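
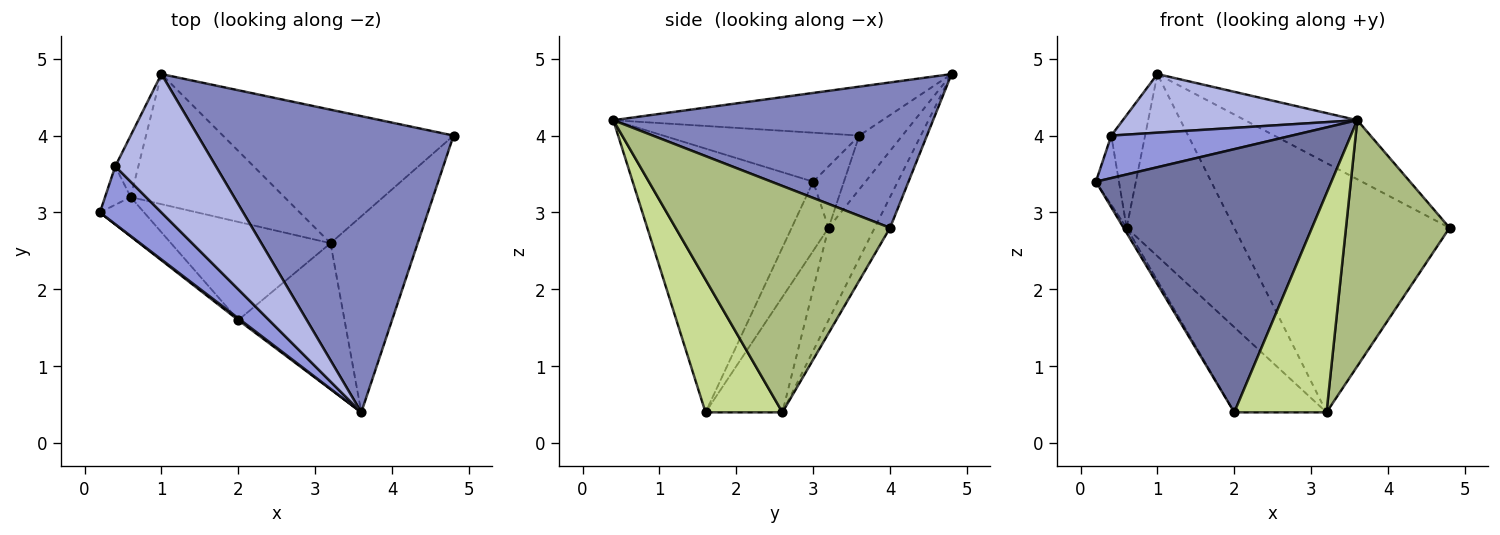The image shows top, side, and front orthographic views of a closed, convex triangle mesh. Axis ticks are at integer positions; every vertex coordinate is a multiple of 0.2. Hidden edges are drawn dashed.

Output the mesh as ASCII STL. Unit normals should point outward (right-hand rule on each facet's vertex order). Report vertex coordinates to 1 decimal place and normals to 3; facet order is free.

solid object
 facet normal -0.608 -0.794 0.005
  outer loop
   vertex 2.0 1.6 0.4
   vertex 3.6 0.4 4.2
   vertex 0.2 3.0 3.4
  endloop
 endfacet
 facet normal 0.487 0.171 0.857
  outer loop
   vertex 1.0 4.8 4.8
   vertex 3.6 0.4 4.2
   vertex 4.8 4.0 2.8
  endloop
 endfacet
 facet normal -0.540 -0.498 0.678
  outer loop
   vertex 0.4 3.6 4.0
   vertex 0.2 3.0 3.4
   vertex 3.6 0.4 4.2
  endloop
 endfacet
 facet normal -0.409 -0.356 0.840
  outer loop
   vertex 0.4 3.6 4.0
   vertex 3.6 0.4 4.2
   vertex 1.0 4.8 4.8
  endloop
 endfacet
 facet normal -0.063 0.880 -0.471
  outer loop
   vertex 3.2 2.6 0.4
   vertex 1.0 4.8 4.8
   vertex 4.8 4.0 2.8
  endloop
 endfacet
 facet normal 0.851 -0.411 -0.327
  outer loop
   vertex 3.2 2.6 0.4
   vertex 4.8 4.0 2.8
   vertex 3.6 0.4 4.2
  endloop
 endfacet
 facet normal 0.570 -0.684 -0.456
  outer loop
   vertex 3.2 2.6 0.4
   vertex 3.6 0.4 4.2
   vertex 2.0 1.6 0.4
  endloop
 endfacet
 facet normal -0.329 0.768 -0.549
  outer loop
   vertex 0.6 3.2 2.8
   vertex 1.0 4.8 4.8
   vertex 3.2 2.6 0.4
  endloop
 endfacet
 facet normal -0.759 0.569 -0.316
  outer loop
   vertex 0.6 3.2 2.8
   vertex 0.2 3.0 3.4
   vertex 0.4 3.6 4.0
  endloop
 endfacet
 facet normal -0.745 0.585 -0.319
  outer loop
   vertex 0.6 3.2 2.8
   vertex 0.4 3.6 4.0
   vertex 1.0 4.8 4.8
  endloop
 endfacet
 facet normal -0.841 0.070 -0.537
  outer loop
   vertex 0.6 3.2 2.8
   vertex 2.0 1.6 0.4
   vertex 0.2 3.0 3.4
  endloop
 endfacet
 facet normal -0.479 0.575 -0.663
  outer loop
   vertex 0.6 3.2 2.8
   vertex 3.2 2.6 0.4
   vertex 2.0 1.6 0.4
  endloop
 endfacet
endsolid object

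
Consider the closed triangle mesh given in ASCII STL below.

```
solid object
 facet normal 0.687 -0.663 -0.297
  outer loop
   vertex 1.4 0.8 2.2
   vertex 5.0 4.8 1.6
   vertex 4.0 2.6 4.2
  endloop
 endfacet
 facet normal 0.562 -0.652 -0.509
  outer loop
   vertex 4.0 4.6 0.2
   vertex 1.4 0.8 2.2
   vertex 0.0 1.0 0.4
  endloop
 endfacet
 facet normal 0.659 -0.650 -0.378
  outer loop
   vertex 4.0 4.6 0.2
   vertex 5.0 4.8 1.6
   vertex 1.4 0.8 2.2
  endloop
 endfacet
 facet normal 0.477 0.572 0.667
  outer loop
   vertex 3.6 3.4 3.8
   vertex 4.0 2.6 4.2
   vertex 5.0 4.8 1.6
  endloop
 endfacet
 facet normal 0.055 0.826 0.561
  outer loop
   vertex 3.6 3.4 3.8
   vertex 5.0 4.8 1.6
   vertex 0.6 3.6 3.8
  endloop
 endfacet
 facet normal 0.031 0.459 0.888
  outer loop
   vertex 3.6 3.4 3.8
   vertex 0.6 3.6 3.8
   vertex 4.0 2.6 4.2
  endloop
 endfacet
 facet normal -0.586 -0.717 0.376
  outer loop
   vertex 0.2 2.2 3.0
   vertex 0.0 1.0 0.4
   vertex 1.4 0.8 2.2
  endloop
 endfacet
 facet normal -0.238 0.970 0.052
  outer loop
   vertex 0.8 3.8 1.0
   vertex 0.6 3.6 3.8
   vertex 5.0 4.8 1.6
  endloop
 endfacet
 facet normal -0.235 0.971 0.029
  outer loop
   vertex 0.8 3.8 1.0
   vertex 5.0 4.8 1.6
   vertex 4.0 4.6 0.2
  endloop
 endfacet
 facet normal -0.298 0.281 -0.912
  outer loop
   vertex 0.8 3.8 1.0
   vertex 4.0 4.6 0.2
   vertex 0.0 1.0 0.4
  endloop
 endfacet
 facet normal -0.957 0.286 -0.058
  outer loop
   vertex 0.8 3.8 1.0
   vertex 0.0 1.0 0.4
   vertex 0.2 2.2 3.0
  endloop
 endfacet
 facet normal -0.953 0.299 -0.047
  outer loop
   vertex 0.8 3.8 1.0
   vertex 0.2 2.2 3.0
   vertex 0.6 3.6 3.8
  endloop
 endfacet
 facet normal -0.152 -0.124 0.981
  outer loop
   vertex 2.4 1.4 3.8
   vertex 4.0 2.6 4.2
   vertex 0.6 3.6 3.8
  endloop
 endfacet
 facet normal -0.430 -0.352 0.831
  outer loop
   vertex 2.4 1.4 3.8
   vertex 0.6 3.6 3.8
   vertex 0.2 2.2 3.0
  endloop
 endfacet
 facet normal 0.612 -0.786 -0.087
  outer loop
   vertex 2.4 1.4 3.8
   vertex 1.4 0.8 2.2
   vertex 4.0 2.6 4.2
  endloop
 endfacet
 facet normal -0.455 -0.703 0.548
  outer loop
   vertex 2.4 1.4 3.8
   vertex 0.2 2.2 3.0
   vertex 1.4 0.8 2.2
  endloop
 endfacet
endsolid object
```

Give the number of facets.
16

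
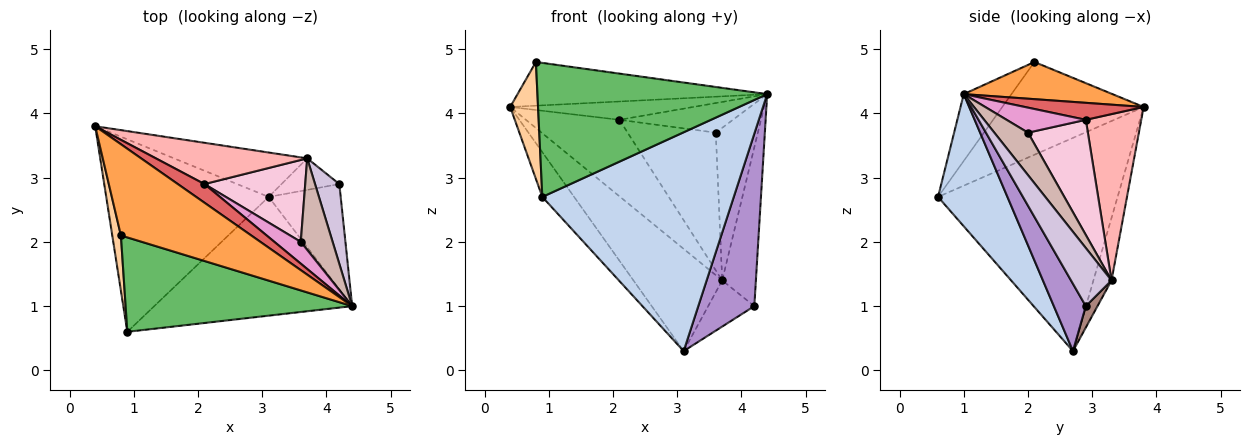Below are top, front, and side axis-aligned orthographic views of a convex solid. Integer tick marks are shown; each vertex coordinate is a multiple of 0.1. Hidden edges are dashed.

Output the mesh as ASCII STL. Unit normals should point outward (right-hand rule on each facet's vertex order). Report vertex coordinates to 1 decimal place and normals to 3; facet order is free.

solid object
 facet normal -0.788 0.139 -0.600
  outer loop
   vertex 3.1 2.7 0.3
   vertex 0.9 0.6 2.7
   vertex 0.4 3.8 4.1
  endloop
 endfacet
 facet normal 0.303 -0.837 -0.455
  outer loop
   vertex 3.1 2.7 0.3
   vertex 4.4 1.0 4.3
   vertex 0.9 0.6 2.7
  endloop
 endfacet
 facet normal 0.249 0.418 0.873
  outer loop
   vertex 0.8 2.1 4.8
   vertex 4.4 1.0 4.3
   vertex 0.4 3.8 4.1
  endloop
 endfacet
 facet normal -0.977 -0.192 0.091
  outer loop
   vertex 0.8 2.1 4.8
   vertex 0.4 3.8 4.1
   vertex 0.9 0.6 2.7
  endloop
 endfacet
 facet normal -0.167 -0.806 0.568
  outer loop
   vertex 0.8 2.1 4.8
   vertex 0.9 0.6 2.7
   vertex 4.4 1.0 4.3
  endloop
 endfacet
 facet normal -0.184 0.902 -0.392
  outer loop
   vertex 3.7 3.3 1.4
   vertex 3.1 2.7 0.3
   vertex 0.4 3.8 4.1
  endloop
 endfacet
 facet normal 0.414 0.638 0.649
  outer loop
   vertex 2.1 2.9 3.9
   vertex 0.4 3.8 4.1
   vertex 4.4 1.0 4.3
  endloop
 endfacet
 facet normal 0.463 0.780 0.421
  outer loop
   vertex 2.1 2.9 3.9
   vertex 3.7 3.3 1.4
   vertex 0.4 3.8 4.1
  endloop
 endfacet
 facet normal 0.438 -0.768 -0.468
  outer loop
   vertex 4.2 2.9 1.0
   vertex 4.4 1.0 4.3
   vertex 3.1 2.7 0.3
  endloop
 endfacet
 facet normal 0.732 0.609 0.306
  outer loop
   vertex 4.2 2.9 1.0
   vertex 3.7 3.3 1.4
   vertex 4.4 1.0 4.3
  endloop
 endfacet
 facet normal 0.205 0.808 -0.552
  outer loop
   vertex 4.2 2.9 1.0
   vertex 3.1 2.7 0.3
   vertex 3.7 3.3 1.4
  endloop
 endfacet
 facet normal 0.566 0.707 0.424
  outer loop
   vertex 3.6 2.0 3.7
   vertex 4.4 1.0 4.3
   vertex 3.7 3.3 1.4
  endloop
 endfacet
 facet normal 0.490 0.702 0.517
  outer loop
   vertex 3.6 2.0 3.7
   vertex 2.1 2.9 3.9
   vertex 4.4 1.0 4.3
  endloop
 endfacet
 facet normal 0.504 0.742 0.441
  outer loop
   vertex 3.6 2.0 3.7
   vertex 3.7 3.3 1.4
   vertex 2.1 2.9 3.9
  endloop
 endfacet
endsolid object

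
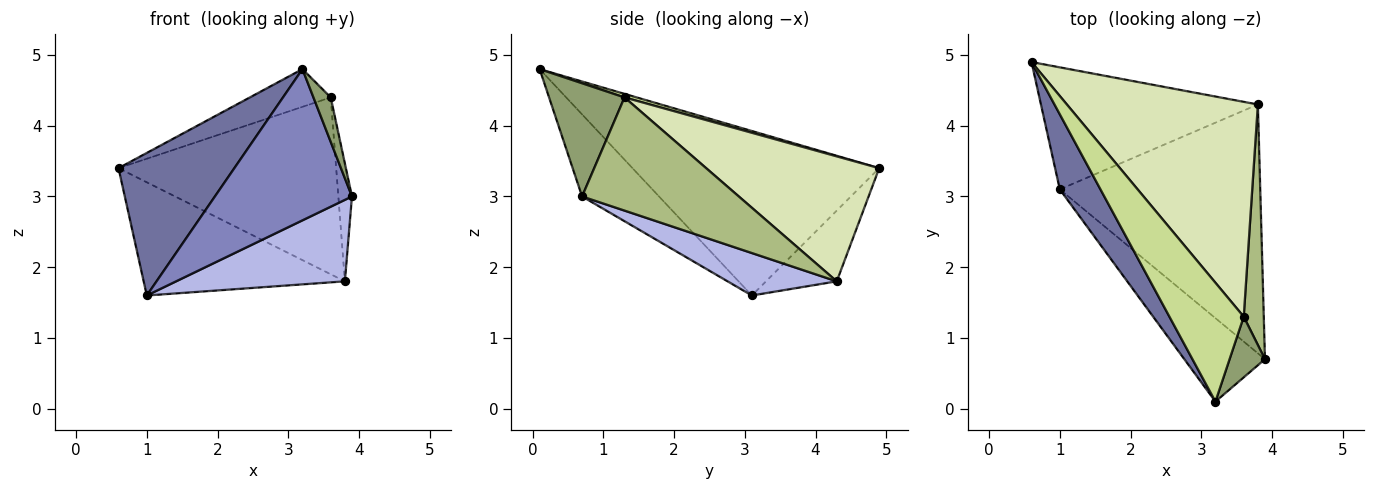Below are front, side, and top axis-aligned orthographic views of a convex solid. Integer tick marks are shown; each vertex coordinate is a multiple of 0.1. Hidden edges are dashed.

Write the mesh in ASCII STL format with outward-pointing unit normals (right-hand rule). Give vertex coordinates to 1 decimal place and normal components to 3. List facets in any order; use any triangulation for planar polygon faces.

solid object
 facet normal -0.883 -0.415 0.218
  outer loop
   vertex 1.0 3.1 1.6
   vertex 3.2 0.1 4.8
   vertex 0.6 4.9 3.4
  endloop
 endfacet
 facet normal -0.441 -0.786 -0.433
  outer loop
   vertex 1.0 3.1 1.6
   vertex 3.9 0.7 3.0
   vertex 3.2 0.1 4.8
  endloop
 endfacet
 facet normal -0.233 0.661 -0.713
  outer loop
   vertex 3.8 4.3 1.8
   vertex 1.0 3.1 1.6
   vertex 0.6 4.9 3.4
  endloop
 endfacet
 facet normal 0.197 -0.305 -0.932
  outer loop
   vertex 3.8 4.3 1.8
   vertex 3.9 0.7 3.0
   vertex 1.0 3.1 1.6
  endloop
 endfacet
 facet normal 0.932 -0.214 0.291
  outer loop
   vertex 3.6 1.3 4.4
   vertex 3.2 0.1 4.8
   vertex 3.9 0.7 3.0
  endloop
 endfacet
 facet normal 0.981 0.085 0.174
  outer loop
   vertex 3.6 1.3 4.4
   vertex 3.9 0.7 3.0
   vertex 3.8 4.3 1.8
  endloop
 endfacet
 facet normal 0.045 0.302 0.952
  outer loop
   vertex 3.6 1.3 4.4
   vertex 0.6 4.9 3.4
   vertex 3.2 0.1 4.8
  endloop
 endfacet
 facet normal 0.451 0.567 0.689
  outer loop
   vertex 3.6 1.3 4.4
   vertex 3.8 4.3 1.8
   vertex 0.6 4.9 3.4
  endloop
 endfacet
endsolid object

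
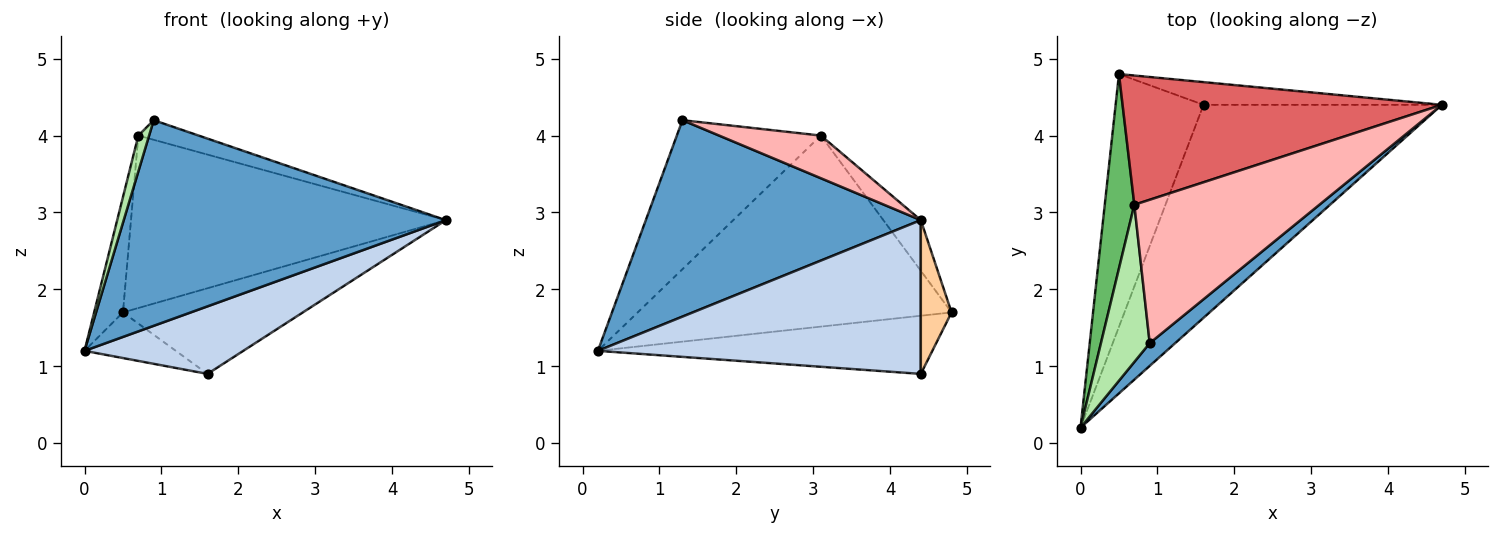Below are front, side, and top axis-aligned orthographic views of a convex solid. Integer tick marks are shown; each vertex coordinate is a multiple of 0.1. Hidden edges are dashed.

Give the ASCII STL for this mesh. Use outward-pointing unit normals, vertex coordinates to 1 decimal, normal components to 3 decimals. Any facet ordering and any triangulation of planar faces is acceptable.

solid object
 facet normal 0.647 -0.758 0.084
  outer loop
   vertex 0.9 1.3 4.2
   vertex 0.0 0.2 1.2
   vertex 4.7 4.4 2.9
  endloop
 endfacet
 facet normal 0.524 -0.258 -0.812
  outer loop
   vertex 1.6 4.4 0.9
   vertex 4.7 4.4 2.9
   vertex 0.0 0.2 1.2
  endloop
 endfacet
 facet normal -0.546 0.149 -0.825
  outer loop
   vertex 1.6 4.4 0.9
   vertex 0.0 0.2 1.2
   vertex 0.5 4.8 1.7
  endloop
 endfacet
 facet normal 0.163 0.954 -0.253
  outer loop
   vertex 1.6 4.4 0.9
   vertex 0.5 4.8 1.7
   vertex 4.7 4.4 2.9
  endloop
 endfacet
 facet normal -0.984 0.090 0.152
  outer loop
   vertex 0.7 3.1 4.0
   vertex 0.5 4.8 1.7
   vertex 0.0 0.2 1.2
  endloop
 endfacet
 facet normal -0.948 -0.071 0.310
  outer loop
   vertex 0.7 3.1 4.0
   vertex 0.0 0.2 1.2
   vertex 0.9 1.3 4.2
  endloop
 endfacet
 facet normal -0.095 0.797 0.597
  outer loop
   vertex 0.7 3.1 4.0
   vertex 4.7 4.4 2.9
   vertex 0.5 4.8 1.7
  endloop
 endfacet
 facet normal 0.223 0.132 0.966
  outer loop
   vertex 0.7 3.1 4.0
   vertex 0.9 1.3 4.2
   vertex 4.7 4.4 2.9
  endloop
 endfacet
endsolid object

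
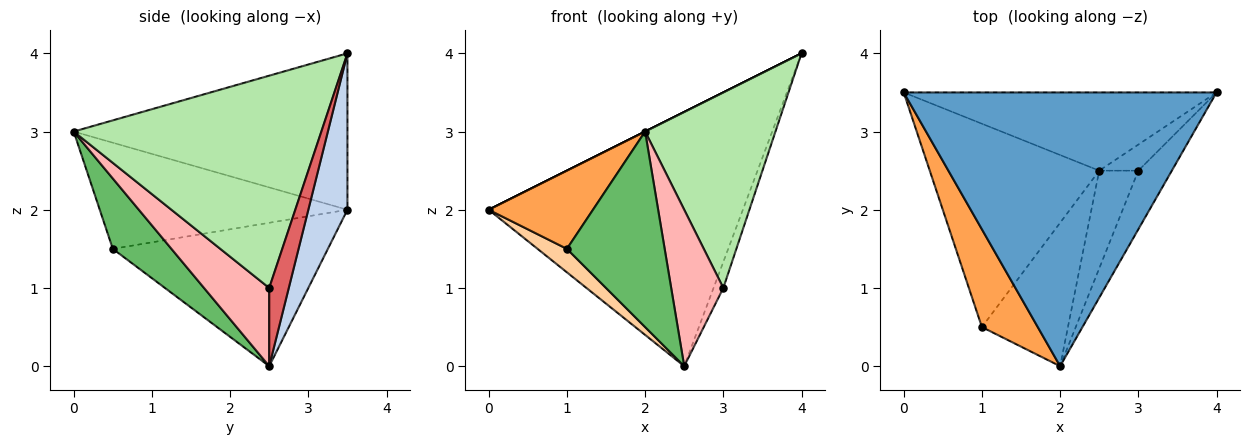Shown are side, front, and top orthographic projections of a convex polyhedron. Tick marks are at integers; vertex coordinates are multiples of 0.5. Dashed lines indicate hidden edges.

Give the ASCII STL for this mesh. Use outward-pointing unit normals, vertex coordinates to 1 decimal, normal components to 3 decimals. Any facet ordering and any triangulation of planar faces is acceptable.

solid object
 facet normal -0.447 0.000 0.894
  outer loop
   vertex 2.0 0.0 3.0
   vertex 4.0 3.5 4.0
   vertex 0.0 3.5 2.0
  endloop
 endfacet
 facet normal 0.145 0.946 -0.291
  outer loop
   vertex 2.5 2.5 0.0
   vertex 0.0 3.5 2.0
   vertex 4.0 3.5 4.0
  endloop
 endfacet
 facet normal -0.829 -0.349 0.436
  outer loop
   vertex 1.0 0.5 1.5
   vertex 2.0 0.0 3.0
   vertex 0.0 3.5 2.0
  endloop
 endfacet
 facet normal -0.643 -0.088 -0.760
  outer loop
   vertex 1.0 0.5 1.5
   vertex 0.0 3.5 2.0
   vertex 2.5 2.5 0.0
  endloop
 endfacet
 facet normal 0.436 -0.726 -0.532
  outer loop
   vertex 1.0 0.5 1.5
   vertex 2.5 2.5 0.0
   vertex 2.0 0.0 3.0
  endloop
 endfacet
 facet normal 0.876 -0.461 -0.138
  outer loop
   vertex 3.0 2.5 1.0
   vertex 4.0 3.5 4.0
   vertex 2.0 0.0 3.0
  endloop
 endfacet
 facet normal 0.816 0.408 -0.408
  outer loop
   vertex 3.0 2.5 1.0
   vertex 2.5 2.5 0.0
   vertex 4.0 3.5 4.0
  endloop
 endfacet
 facet normal 0.727 -0.582 -0.364
  outer loop
   vertex 3.0 2.5 1.0
   vertex 2.0 0.0 3.0
   vertex 2.5 2.5 0.0
  endloop
 endfacet
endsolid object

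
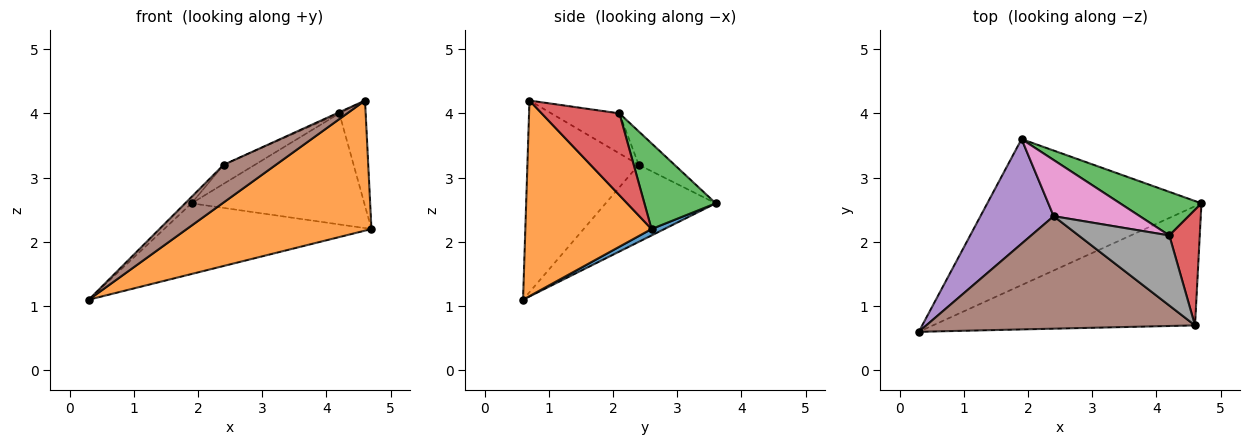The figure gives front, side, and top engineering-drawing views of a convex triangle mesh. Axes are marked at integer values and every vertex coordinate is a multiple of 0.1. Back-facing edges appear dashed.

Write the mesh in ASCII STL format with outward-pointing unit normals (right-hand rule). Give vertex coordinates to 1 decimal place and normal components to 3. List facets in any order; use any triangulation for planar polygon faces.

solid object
 facet normal 0.027 0.435 -0.900
  outer loop
   vertex 1.9 3.6 2.6
   vertex 4.7 2.6 2.2
   vertex 0.3 0.6 1.1
  endloop
 endfacet
 facet normal 0.450 -0.659 -0.603
  outer loop
   vertex 4.6 0.7 4.2
   vertex 0.3 0.6 1.1
   vertex 4.7 2.6 2.2
  endloop
 endfacet
 facet normal 0.359 0.869 0.341
  outer loop
   vertex 4.2 2.1 4.0
   vertex 4.7 2.6 2.2
   vertex 1.9 3.6 2.6
  endloop
 endfacet
 facet normal 0.893 0.303 0.332
  outer loop
   vertex 4.2 2.1 4.0
   vertex 4.6 0.7 4.2
   vertex 4.7 2.6 2.2
  endloop
 endfacet
 facet normal -0.724 0.042 0.688
  outer loop
   vertex 2.4 2.4 3.2
   vertex 1.9 3.6 2.6
   vertex 0.3 0.6 1.1
  endloop
 endfacet
 facet normal -0.560 -0.263 0.786
  outer loop
   vertex 2.4 2.4 3.2
   vertex 0.3 0.6 1.1
   vertex 4.6 0.7 4.2
  endloop
 endfacet
 facet normal -0.345 0.301 0.889
  outer loop
   vertex 2.4 2.4 3.2
   vertex 4.2 2.1 4.0
   vertex 1.9 3.6 2.6
  endloop
 endfacet
 facet normal -0.404 0.015 0.915
  outer loop
   vertex 2.4 2.4 3.2
   vertex 4.6 0.7 4.2
   vertex 4.2 2.1 4.0
  endloop
 endfacet
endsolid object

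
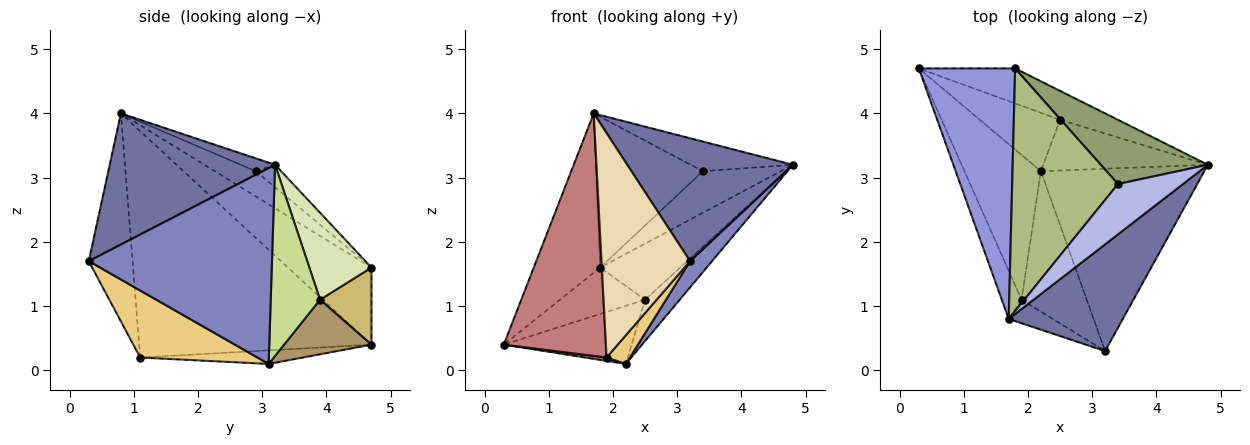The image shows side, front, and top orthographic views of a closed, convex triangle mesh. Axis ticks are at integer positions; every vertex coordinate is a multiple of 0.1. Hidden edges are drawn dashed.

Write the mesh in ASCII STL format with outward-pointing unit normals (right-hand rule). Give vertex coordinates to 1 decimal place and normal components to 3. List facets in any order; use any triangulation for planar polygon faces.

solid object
 facet normal 0.602 -0.603 0.524
  outer loop
   vertex 1.7 0.8 4.0
   vertex 3.2 0.3 1.7
   vertex 4.8 3.2 3.2
  endloop
 endfacet
 facet normal 0.764 -0.092 -0.638
  outer loop
   vertex 2.2 3.1 0.1
   vertex 4.8 3.2 3.2
   vertex 3.2 0.3 1.7
  endloop
 endfacet
 facet normal -0.560 0.445 0.699
  outer loop
   vertex 1.8 4.7 1.6
   vertex 0.3 4.7 0.4
   vertex 1.7 0.8 4.0
  endloop
 endfacet
 facet normal -0.168 0.500 0.850
  outer loop
   vertex 3.4 2.9 3.1
   vertex 1.7 0.8 4.0
   vertex 4.8 3.2 3.2
  endloop
 endfacet
 facet normal -0.174 0.535 0.827
  outer loop
   vertex 3.4 2.9 3.1
   vertex 4.8 3.2 3.2
   vertex 1.8 4.7 1.6
  endloop
 endfacet
 facet normal -0.198 0.517 0.832
  outer loop
   vertex 3.4 2.9 3.1
   vertex 1.8 4.7 1.6
   vertex 1.7 0.8 4.0
  endloop
 endfacet
 facet normal 0.669 0.469 -0.576
  outer loop
   vertex 2.5 3.9 1.1
   vertex 4.8 3.2 3.2
   vertex 2.2 3.1 0.1
  endloop
 endfacet
 facet normal 0.567 0.732 -0.377
  outer loop
   vertex 2.5 3.9 1.1
   vertex 1.8 4.7 1.6
   vertex 4.8 3.2 3.2
  endloop
 endfacet
 facet normal 0.434 0.635 -0.639
  outer loop
   vertex 2.5 3.9 1.1
   vertex 2.2 3.1 0.1
   vertex 0.3 4.7 0.4
  endloop
 endfacet
 facet normal 0.434 0.719 -0.543
  outer loop
   vertex 2.5 3.9 1.1
   vertex 0.3 4.7 0.4
   vertex 1.8 4.7 1.6
  endloop
 endfacet
 facet normal 0.710 -0.141 -0.690
  outer loop
   vertex 1.9 1.1 0.2
   vertex 2.2 3.1 0.1
   vertex 3.2 0.3 1.7
  endloop
 endfacet
 facet normal -0.441 -0.893 -0.094
  outer loop
   vertex 1.9 1.1 0.2
   vertex 3.2 0.3 1.7
   vertex 1.7 0.8 4.0
  endloop
 endfacet
 facet normal -0.175 -0.023 -0.984
  outer loop
   vertex 1.9 1.1 0.2
   vertex 0.3 4.7 0.4
   vertex 2.2 3.1 0.1
  endloop
 endfacet
 facet normal -0.913 -0.401 -0.080
  outer loop
   vertex 1.9 1.1 0.2
   vertex 1.7 0.8 4.0
   vertex 0.3 4.7 0.4
  endloop
 endfacet
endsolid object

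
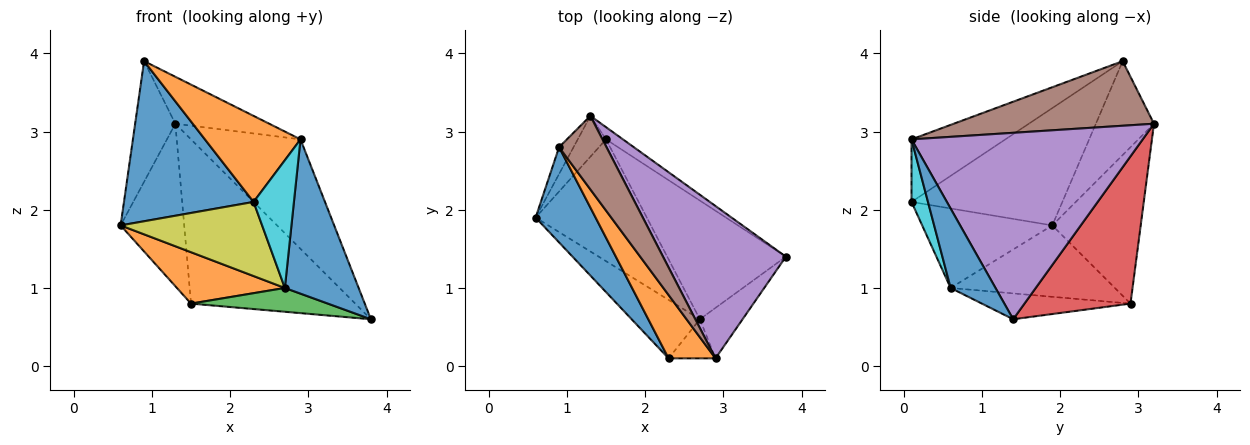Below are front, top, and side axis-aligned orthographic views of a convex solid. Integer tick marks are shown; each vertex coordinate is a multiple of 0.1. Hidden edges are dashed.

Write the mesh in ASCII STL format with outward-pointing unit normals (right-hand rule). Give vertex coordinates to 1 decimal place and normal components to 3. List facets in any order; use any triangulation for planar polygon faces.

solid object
 facet normal 0.501 -0.823 -0.269
  outer loop
   vertex 2.7 0.6 1.0
   vertex 3.8 1.4 0.6
   vertex 2.9 0.1 2.9
  endloop
 endfacet
 facet normal -0.509 -0.335 -0.793
  outer loop
   vertex 2.7 0.6 1.0
   vertex 0.6 1.9 1.8
   vertex 1.5 2.9 0.8
  endloop
 endfacet
 facet normal -0.209 -0.192 -0.959
  outer loop
   vertex 2.7 0.6 1.0
   vertex 1.5 2.9 0.8
   vertex 3.8 1.4 0.6
  endloop
 endfacet
 facet normal 0.541 0.838 -0.062
  outer loop
   vertex 1.3 3.2 3.1
   vertex 3.8 1.4 0.6
   vertex 1.5 2.9 0.8
  endloop
 endfacet
 facet normal 0.776 0.368 0.512
  outer loop
   vertex 1.3 3.2 3.1
   vertex 2.9 0.1 2.9
   vertex 3.8 1.4 0.6
  endloop
 endfacet
 facet normal 0.754 0.353 0.554
  outer loop
   vertex 1.3 3.2 3.1
   vertex 0.9 2.8 3.9
   vertex 2.9 0.1 2.9
  endloop
 endfacet
 facet normal -0.816 0.565 -0.125
  outer loop
   vertex 1.3 3.2 3.1
   vertex 0.6 1.9 1.8
   vertex 0.9 2.8 3.9
  endloop
 endfacet
 facet normal -0.803 0.578 -0.145
  outer loop
   vertex 1.3 3.2 3.1
   vertex 1.5 2.9 0.8
   vertex 0.6 1.9 1.8
  endloop
 endfacet
 facet normal -0.585 -0.637 -0.502
  outer loop
   vertex 2.3 0.1 2.1
   vertex 0.6 1.9 1.8
   vertex 2.7 0.6 1.0
  endloop
 endfacet
 facet normal 0.364 -0.891 -0.273
  outer loop
   vertex 2.3 0.1 2.1
   vertex 2.7 0.6 1.0
   vertex 2.9 0.1 2.9
  endloop
 endfacet
 facet normal -0.707 -0.608 0.361
  outer loop
   vertex 2.3 0.1 2.1
   vertex 0.9 2.8 3.9
   vertex 0.6 1.9 1.8
  endloop
 endfacet
 facet normal -0.620 -0.632 0.465
  outer loop
   vertex 2.3 0.1 2.1
   vertex 2.9 0.1 2.9
   vertex 0.9 2.8 3.9
  endloop
 endfacet
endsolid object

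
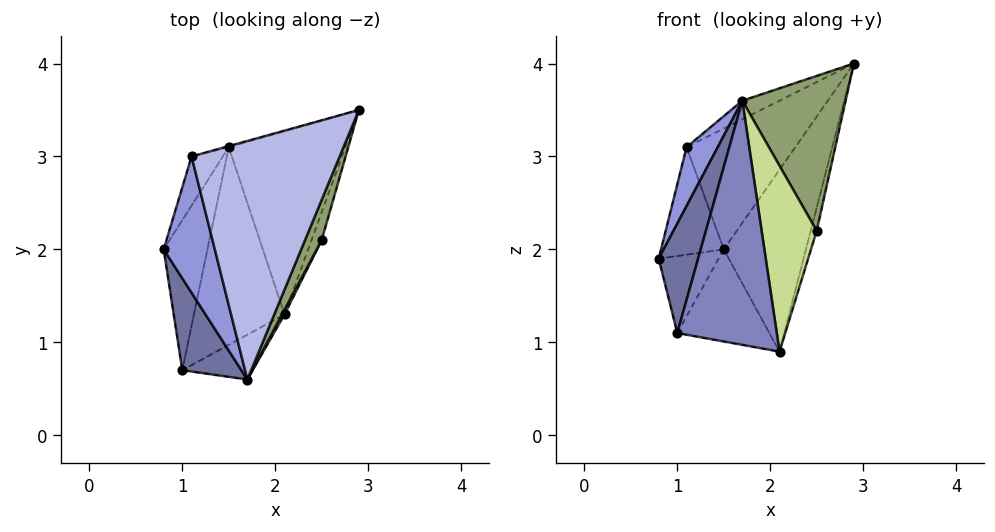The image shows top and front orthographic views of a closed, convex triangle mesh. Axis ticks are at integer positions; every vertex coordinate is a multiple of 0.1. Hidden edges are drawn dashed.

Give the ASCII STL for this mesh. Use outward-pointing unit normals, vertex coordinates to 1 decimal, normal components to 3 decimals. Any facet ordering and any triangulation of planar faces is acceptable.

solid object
 facet normal -0.923 -0.294 0.247
  outer loop
   vertex 1.0 0.7 1.1
   vertex 1.7 0.6 3.6
   vertex 0.8 2.0 1.9
  endloop
 endfacet
 facet normal 0.450 -0.878 -0.161
  outer loop
   vertex 1.0 0.7 1.1
   vertex 2.1 1.3 0.9
   vertex 1.7 0.6 3.6
  endloop
 endfacet
 facet normal -0.920 -0.155 0.359
  outer loop
   vertex 1.1 3.0 3.1
   vertex 0.8 2.0 1.9
   vertex 1.7 0.6 3.6
  endloop
 endfacet
 facet normal -0.461 0.069 0.885
  outer loop
   vertex 1.1 3.0 3.1
   vertex 1.7 0.6 3.6
   vertex 2.9 3.5 4.0
  endloop
 endfacet
 facet normal 0.914 -0.392 0.102
  outer loop
   vertex 2.5 2.1 2.2
   vertex 2.9 3.5 4.0
   vertex 1.7 0.6 3.6
  endloop
 endfacet
 facet normal 0.772 0.407 -0.488
  outer loop
   vertex 2.5 2.1 2.2
   vertex 2.1 1.3 0.9
   vertex 2.9 3.5 4.0
  endloop
 endfacet
 facet normal 0.887 -0.462 0.012
  outer loop
   vertex 2.5 2.1 2.2
   vertex 1.7 0.6 3.6
   vertex 2.1 1.3 0.9
  endloop
 endfacet
 facet normal 0.631 0.547 -0.551
  outer loop
   vertex 1.5 3.1 2.0
   vertex 2.9 3.5 4.0
   vertex 2.1 1.3 0.9
  endloop
 endfacet
 facet normal -0.264 0.965 -0.008
  outer loop
   vertex 1.5 3.1 2.0
   vertex 1.1 3.0 3.1
   vertex 2.9 3.5 4.0
  endloop
 endfacet
 facet normal -0.808 0.536 -0.245
  outer loop
   vertex 1.5 3.1 2.0
   vertex 0.8 2.0 1.9
   vertex 1.1 3.0 3.1
  endloop
 endfacet
 facet normal -0.508 0.393 -0.766
  outer loop
   vertex 1.5 3.1 2.0
   vertex 1.0 0.7 1.1
   vertex 0.8 2.0 1.9
  endloop
 endfacet
 facet normal -0.367 0.393 -0.843
  outer loop
   vertex 1.5 3.1 2.0
   vertex 2.1 1.3 0.9
   vertex 1.0 0.7 1.1
  endloop
 endfacet
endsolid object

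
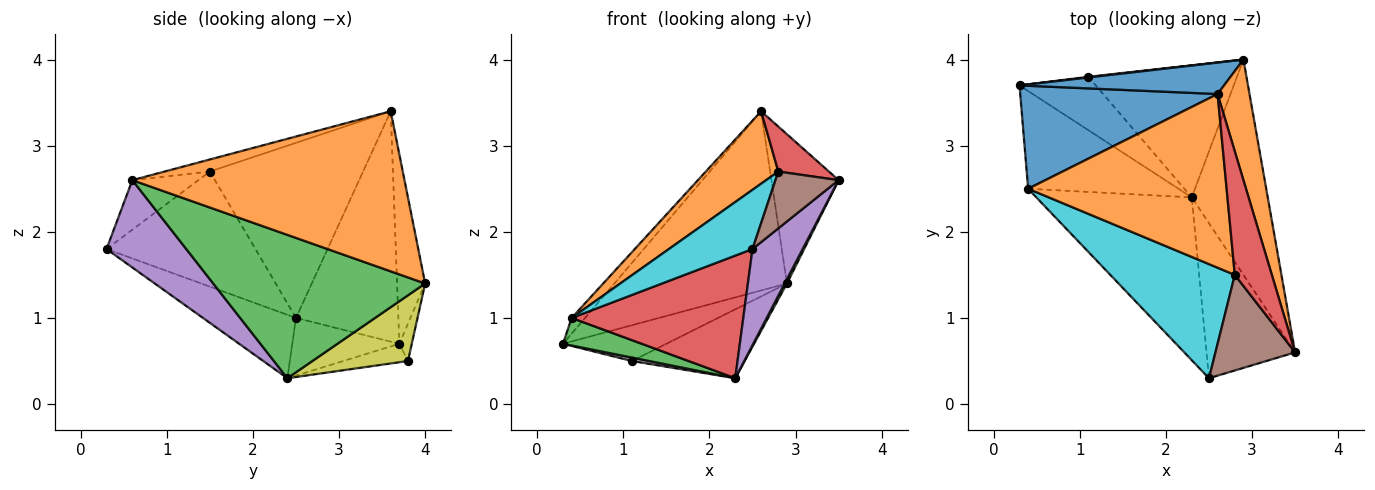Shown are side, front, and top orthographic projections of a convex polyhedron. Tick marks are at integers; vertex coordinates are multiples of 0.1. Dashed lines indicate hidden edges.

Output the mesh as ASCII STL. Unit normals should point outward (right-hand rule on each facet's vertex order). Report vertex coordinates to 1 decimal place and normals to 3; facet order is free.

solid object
 facet normal -0.158 0.973 0.171
  outer loop
   vertex 2.6 3.6 3.4
   vertex 2.9 4.0 1.4
   vertex 0.3 3.7 0.7
  endloop
 endfacet
 facet normal 0.953 0.235 0.190
  outer loop
   vertex 2.6 3.6 3.4
   vertex 3.5 0.6 2.6
   vertex 2.9 4.0 1.4
  endloop
 endfacet
 facet normal 0.884 -0.009 -0.468
  outer loop
   vertex 2.3 2.4 0.3
   vertex 2.9 4.0 1.4
   vertex 3.5 0.6 2.6
  endloop
 endfacet
 facet normal -0.293 -0.327 0.898
  outer loop
   vertex 2.8 1.5 2.7
   vertex 3.5 0.6 2.6
   vertex 2.6 3.6 3.4
  endloop
 endfacet
 facet normal 0.642 -0.404 -0.651
  outer loop
   vertex 2.5 0.3 1.8
   vertex 2.3 2.4 0.3
   vertex 3.5 0.6 2.6
  endloop
 endfacet
 facet normal -0.471 -0.451 0.758
  outer loop
   vertex 2.5 0.3 1.8
   vertex 3.5 0.6 2.6
   vertex 2.8 1.5 2.7
  endloop
 endfacet
 facet normal -0.119 0.993 0.018
  outer loop
   vertex 1.1 3.8 0.5
   vertex 0.3 3.7 0.7
   vertex 2.9 4.0 1.4
  endloop
 endfacet
 facet normal -0.235 -0.063 -0.970
  outer loop
   vertex 1.1 3.8 0.5
   vertex 2.3 2.4 0.3
   vertex 0.3 3.7 0.7
  endloop
 endfacet
 facet normal 0.365 0.431 -0.825
  outer loop
   vertex 1.1 3.8 0.5
   vertex 2.9 4.0 1.4
   vertex 2.3 2.4 0.3
  endloop
 endfacet
 facet normal -0.634 -0.356 0.686
  outer loop
   vertex 0.4 2.5 1.0
   vertex 2.5 0.3 1.8
   vertex 2.8 1.5 2.7
  endloop
 endfacet
 facet normal -0.756 0.099 0.647
  outer loop
   vertex 0.4 2.5 1.0
   vertex 2.6 3.6 3.4
   vertex 0.3 3.7 0.7
  endloop
 endfacet
 facet normal -0.631 -0.299 0.716
  outer loop
   vertex 0.4 2.5 1.0
   vertex 2.8 1.5 2.7
   vertex 2.6 3.6 3.4
  endloop
 endfacet
 facet normal -0.346 -0.255 -0.903
  outer loop
   vertex 0.4 2.5 1.0
   vertex 0.3 3.7 0.7
   vertex 2.3 2.4 0.3
  endloop
 endfacet
 facet normal -0.310 -0.572 -0.759
  outer loop
   vertex 0.4 2.5 1.0
   vertex 2.3 2.4 0.3
   vertex 2.5 0.3 1.8
  endloop
 endfacet
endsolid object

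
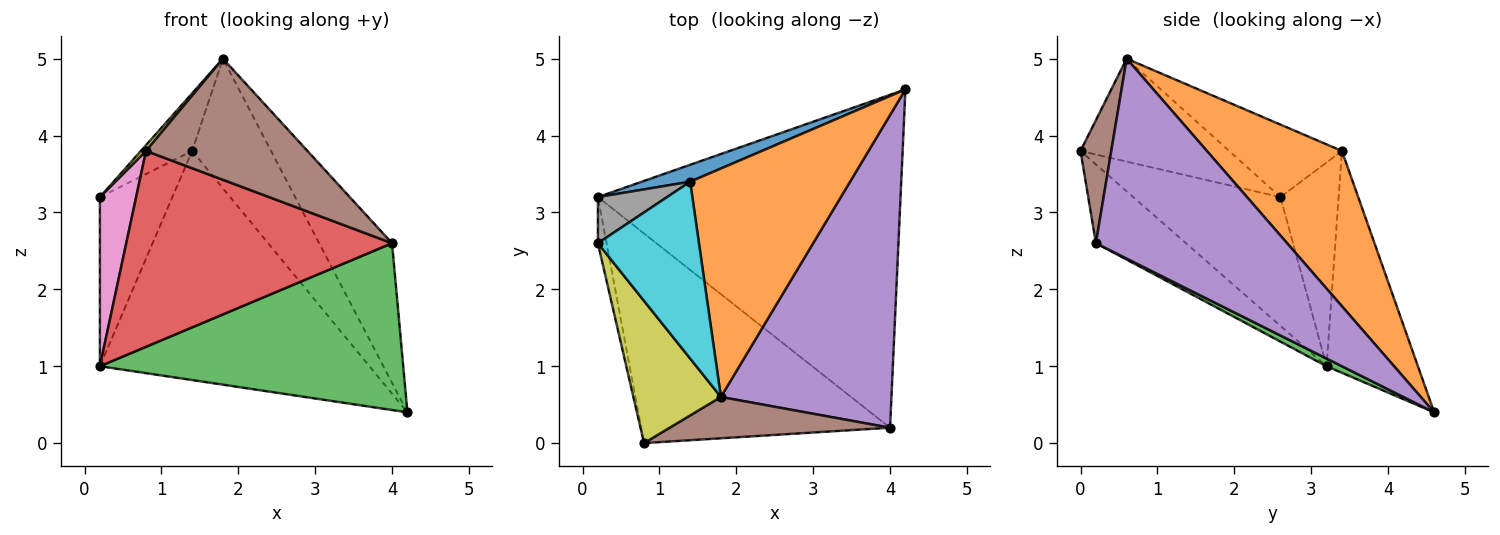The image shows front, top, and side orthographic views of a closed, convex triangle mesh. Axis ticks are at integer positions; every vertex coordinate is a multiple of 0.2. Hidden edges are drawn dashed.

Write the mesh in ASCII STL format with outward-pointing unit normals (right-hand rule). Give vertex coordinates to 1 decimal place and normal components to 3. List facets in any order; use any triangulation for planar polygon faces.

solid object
 facet normal -0.320 0.945 0.070
  outer loop
   vertex 1.4 3.4 3.8
   vertex 4.2 4.6 0.4
   vertex 0.2 3.2 1.0
  endloop
 endfacet
 facet normal 0.645 0.377 0.664
  outer loop
   vertex 1.4 3.4 3.8
   vertex 1.8 0.6 5.0
   vertex 4.2 4.6 0.4
  endloop
 endfacet
 facet normal 0.023 -0.448 -0.894
  outer loop
   vertex 4.0 0.2 2.6
   vertex 0.2 3.2 1.0
   vertex 4.2 4.6 0.4
  endloop
 endfacet
 facet normal -0.225 -0.665 -0.712
  outer loop
   vertex 4.0 0.2 2.6
   vertex 0.8 0.0 3.8
   vertex 0.2 3.2 1.0
  endloop
 endfacet
 facet normal 0.731 0.278 0.623
  outer loop
   vertex 4.0 0.2 2.6
   vertex 4.2 4.6 0.4
   vertex 1.8 0.6 5.0
  endloop
 endfacet
 facet normal 0.177 -0.931 0.318
  outer loop
   vertex 4.0 0.2 2.6
   vertex 1.8 0.6 5.0
   vertex 0.8 0.0 3.8
  endloop
 endfacet
 facet normal -0.969 -0.239 -0.065
  outer loop
   vertex 0.2 2.6 3.2
   vertex 0.2 3.2 1.0
   vertex 0.8 0.0 3.8
  endloop
 endfacet
 facet normal -0.612 0.763 0.208
  outer loop
   vertex 0.2 2.6 3.2
   vertex 1.4 3.4 3.8
   vertex 0.2 3.2 1.0
  endloop
 endfacet
 facet normal -0.761 -0.026 0.648
  outer loop
   vertex 0.2 2.6 3.2
   vertex 0.8 0.0 3.8
   vertex 1.8 0.6 5.0
  endloop
 endfacet
 facet normal -0.563 0.256 0.785
  outer loop
   vertex 0.2 2.6 3.2
   vertex 1.8 0.6 5.0
   vertex 1.4 3.4 3.8
  endloop
 endfacet
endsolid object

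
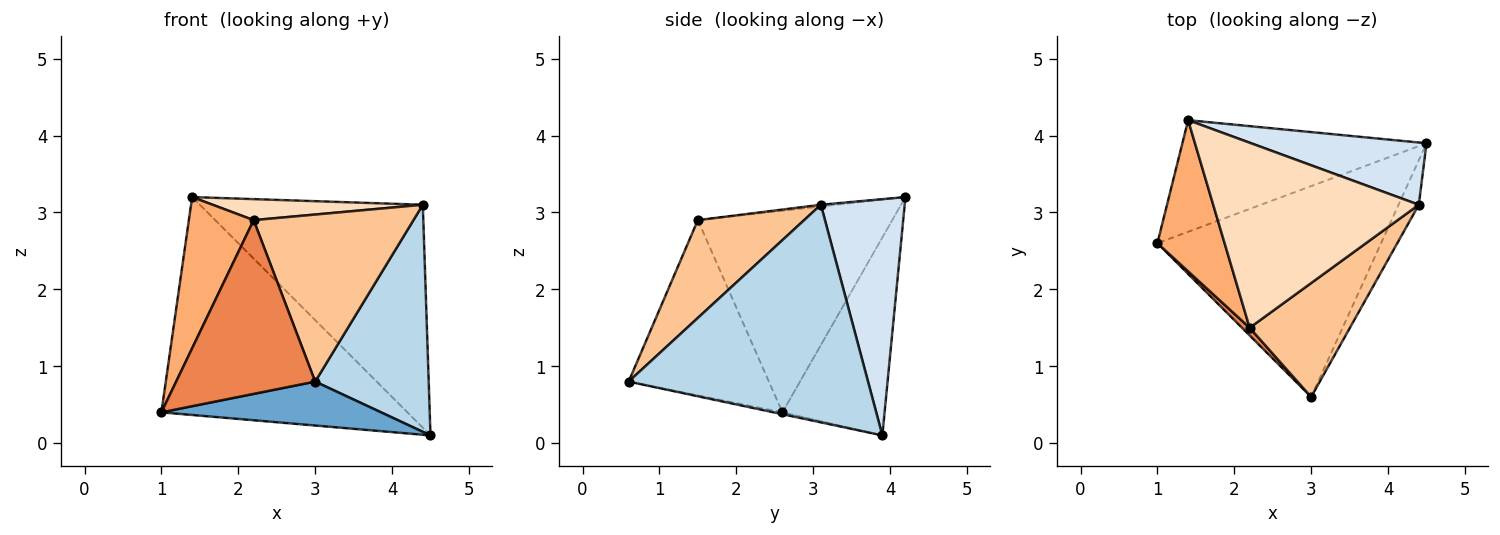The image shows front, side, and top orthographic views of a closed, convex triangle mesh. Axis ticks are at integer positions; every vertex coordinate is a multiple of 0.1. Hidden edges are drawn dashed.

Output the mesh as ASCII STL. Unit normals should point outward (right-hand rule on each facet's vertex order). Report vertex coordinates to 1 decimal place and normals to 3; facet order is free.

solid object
 facet normal -0.008 -0.204 -0.979
  outer loop
   vertex 3.0 0.6 0.8
   vertex 1.0 2.6 0.4
   vertex 4.5 3.9 0.1
  endloop
 endfacet
 facet normal -0.347 0.835 -0.428
  outer loop
   vertex 1.4 4.2 3.2
   vertex 4.5 3.9 0.1
   vertex 1.0 2.6 0.4
  endloop
 endfacet
 facet normal 0.900 -0.427 -0.084
  outer loop
   vertex 4.4 3.1 3.1
   vertex 3.0 0.6 0.8
   vertex 4.5 3.9 0.1
  endloop
 endfacet
 facet normal 0.340 0.906 0.253
  outer loop
   vertex 4.4 3.1 3.1
   vertex 4.5 3.9 0.1
   vertex 1.4 4.2 3.2
  endloop
 endfacet
 facet normal -0.710 -0.704 0.031
  outer loop
   vertex 2.2 1.5 2.9
   vertex 1.0 2.6 0.4
   vertex 3.0 0.6 0.8
  endloop
 endfacet
 facet normal -0.905 -0.302 0.302
  outer loop
   vertex 2.2 1.5 2.9
   vertex 1.4 4.2 3.2
   vertex 1.0 2.6 0.4
  endloop
 endfacet
 facet normal 0.482 -0.724 0.494
  outer loop
   vertex 2.2 1.5 2.9
   vertex 3.0 0.6 0.8
   vertex 4.4 3.1 3.1
  endloop
 endfacet
 facet normal -0.008 -0.113 0.994
  outer loop
   vertex 2.2 1.5 2.9
   vertex 4.4 3.1 3.1
   vertex 1.4 4.2 3.2
  endloop
 endfacet
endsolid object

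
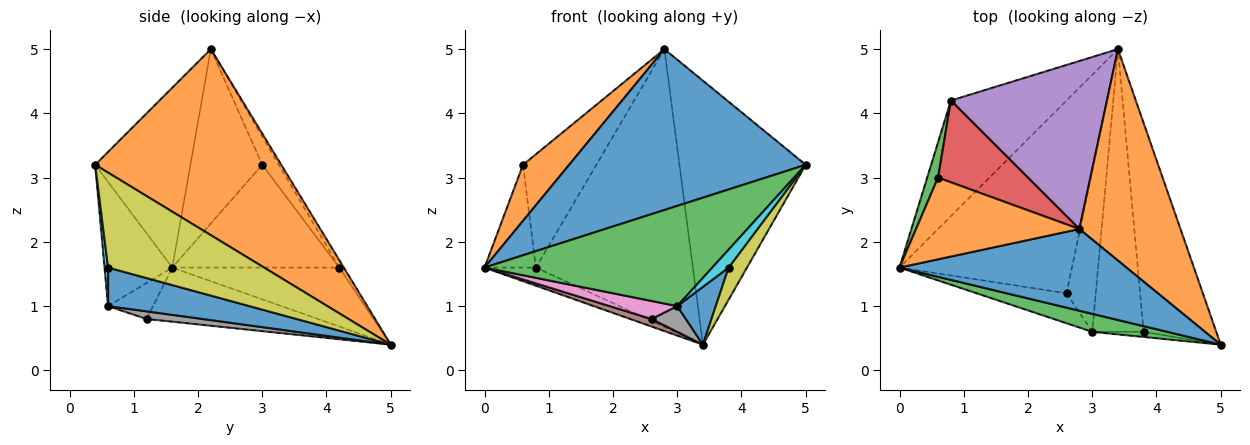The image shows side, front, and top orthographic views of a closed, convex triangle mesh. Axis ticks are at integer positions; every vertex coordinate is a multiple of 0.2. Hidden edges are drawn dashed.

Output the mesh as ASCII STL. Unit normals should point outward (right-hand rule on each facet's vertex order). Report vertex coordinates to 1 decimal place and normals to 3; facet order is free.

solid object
 facet normal -0.338 -0.839 0.426
  outer loop
   vertex 2.8 2.2 5.0
   vertex 0.0 1.6 1.6
   vertex 5.0 0.4 3.2
  endloop
 endfacet
 facet normal 0.755 0.512 0.410
  outer loop
   vertex 2.8 2.2 5.0
   vertex 5.0 0.4 3.2
   vertex 3.4 5.0 0.4
  endloop
 endfacet
 facet normal -0.281 -0.945 0.170
  outer loop
   vertex 3.0 0.6 1.0
   vertex 5.0 0.4 3.2
   vertex 0.0 1.6 1.6
  endloop
 endfacet
 facet normal -0.450 0.138 -0.882
  outer loop
   vertex 0.8 4.2 1.6
   vertex 3.4 5.0 0.4
   vertex 0.0 1.6 1.6
  endloop
 endfacet
 facet normal -0.024 0.855 0.517
  outer loop
   vertex 0.8 4.2 1.6
   vertex 2.8 2.2 5.0
   vertex 3.4 5.0 0.4
  endloop
 endfacet
 facet normal -0.299 -0.037 -0.953
  outer loop
   vertex 2.6 1.2 0.8
   vertex 0.0 1.6 1.6
   vertex 3.4 5.0 0.4
  endloop
 endfacet
 facet normal -0.324 -0.487 -0.811
  outer loop
   vertex 2.6 1.2 0.8
   vertex 3.0 0.6 1.0
   vertex 0.0 1.6 1.6
  endloop
 endfacet
 facet normal 0.249 -0.153 -0.956
  outer loop
   vertex 2.6 1.2 0.8
   vertex 3.4 5.0 0.4
   vertex 3.0 0.6 1.0
  endloop
 endfacet
 facet normal 0.791 -0.093 -0.605
  outer loop
   vertex 3.8 0.6 1.6
   vertex 3.4 5.0 0.4
   vertex 5.0 0.4 3.2
  endloop
 endfacet
 facet normal 0.202 -0.942 -0.269
  outer loop
   vertex 3.8 0.6 1.6
   vertex 5.0 0.4 3.2
   vertex 3.0 0.6 1.0
  endloop
 endfacet
 facet normal 0.592 -0.161 -0.789
  outer loop
   vertex 3.8 0.6 1.6
   vertex 3.0 0.6 1.0
   vertex 3.4 5.0 0.4
  endloop
 endfacet
 facet normal -0.661 -0.424 0.619
  outer loop
   vertex 0.6 3.0 3.2
   vertex 0.0 1.6 1.6
   vertex 2.8 2.2 5.0
  endloop
 endfacet
 facet normal -0.951 0.293 0.101
  outer loop
   vertex 0.6 3.0 3.2
   vertex 0.8 4.2 1.6
   vertex 0.0 1.6 1.6
  endloop
 endfacet
 facet normal -0.181 0.798 0.576
  outer loop
   vertex 0.6 3.0 3.2
   vertex 2.8 2.2 5.0
   vertex 0.8 4.2 1.6
  endloop
 endfacet
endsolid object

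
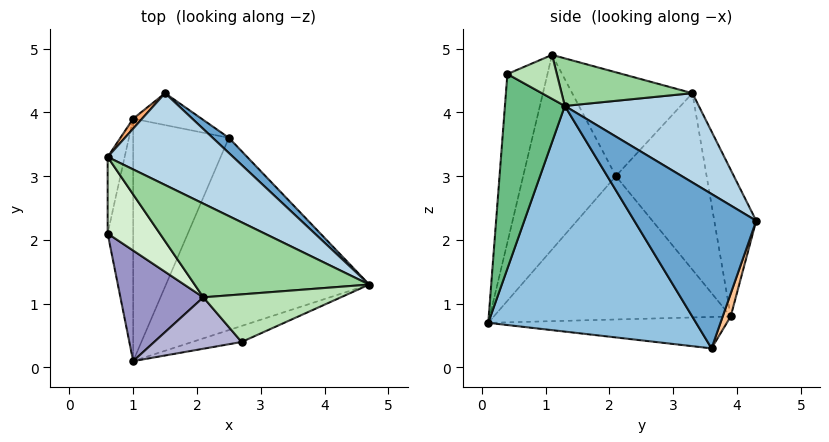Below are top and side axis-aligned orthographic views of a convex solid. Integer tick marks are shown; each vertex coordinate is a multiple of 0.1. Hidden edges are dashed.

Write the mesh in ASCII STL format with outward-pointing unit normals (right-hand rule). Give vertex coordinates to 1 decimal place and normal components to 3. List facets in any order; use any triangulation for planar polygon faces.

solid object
 facet normal 0.661 0.747 0.069
  outer loop
   vertex 2.5 3.6 0.3
   vertex 1.5 4.3 2.3
   vertex 4.7 1.3 4.1
  endloop
 endfacet
 facet normal 0.691 -0.367 -0.622
  outer loop
   vertex 2.5 3.6 0.3
   vertex 4.7 1.3 4.1
   vertex 1.0 0.1 0.7
  endloop
 endfacet
 facet normal 0.389 0.742 0.546
  outer loop
   vertex 0.6 3.3 4.3
   vertex 4.7 1.3 4.1
   vertex 1.5 4.3 2.3
  endloop
 endfacet
 facet normal -0.985 0.005 -0.175
  outer loop
   vertex 1.0 3.9 0.8
   vertex 1.0 0.1 0.7
   vertex 0.6 2.1 3.0
  endloop
 endfacet
 facet normal -0.990 0.103 -0.095
  outer loop
   vertex 1.0 3.9 0.8
   vertex 0.6 2.1 3.0
   vertex 0.6 3.3 4.3
  endloop
 endfacet
 facet normal -0.699 0.714 0.043
  outer loop
   vertex 1.0 3.9 0.8
   vertex 0.6 3.3 4.3
   vertex 1.5 4.3 2.3
  endloop
 endfacet
 facet normal 0.095 0.953 -0.286
  outer loop
   vertex 1.0 3.9 0.8
   vertex 1.5 4.3 2.3
   vertex 2.5 3.6 0.3
  endloop
 endfacet
 facet normal -0.312 0.025 -0.950
  outer loop
   vertex 1.0 3.9 0.8
   vertex 2.5 3.6 0.3
   vertex 1.0 0.1 0.7
  endloop
 endfacet
 facet normal 0.388 -0.916 -0.099
  outer loop
   vertex 2.7 0.4 4.6
   vertex 1.0 0.1 0.7
   vertex 4.7 1.3 4.1
  endloop
 endfacet
 facet normal 0.240 0.405 0.882
  outer loop
   vertex 2.1 1.1 4.9
   vertex 4.7 1.3 4.1
   vertex 0.6 3.3 4.3
  endloop
 endfacet
 facet normal 0.301 -0.146 0.942
  outer loop
   vertex 2.1 1.1 4.9
   vertex 2.7 0.4 4.6
   vertex 4.7 1.3 4.1
  endloop
 endfacet
 facet normal -0.803 -0.438 0.404
  outer loop
   vertex 2.1 1.1 4.9
   vertex 0.6 3.3 4.3
   vertex 0.6 2.1 3.0
  endloop
 endfacet
 facet normal -0.777 -0.536 0.331
  outer loop
   vertex 2.1 1.1 4.9
   vertex 0.6 2.1 3.0
   vertex 1.0 0.1 0.7
  endloop
 endfacet
 facet normal -0.641 -0.692 0.333
  outer loop
   vertex 2.1 1.1 4.9
   vertex 1.0 0.1 0.7
   vertex 2.7 0.4 4.6
  endloop
 endfacet
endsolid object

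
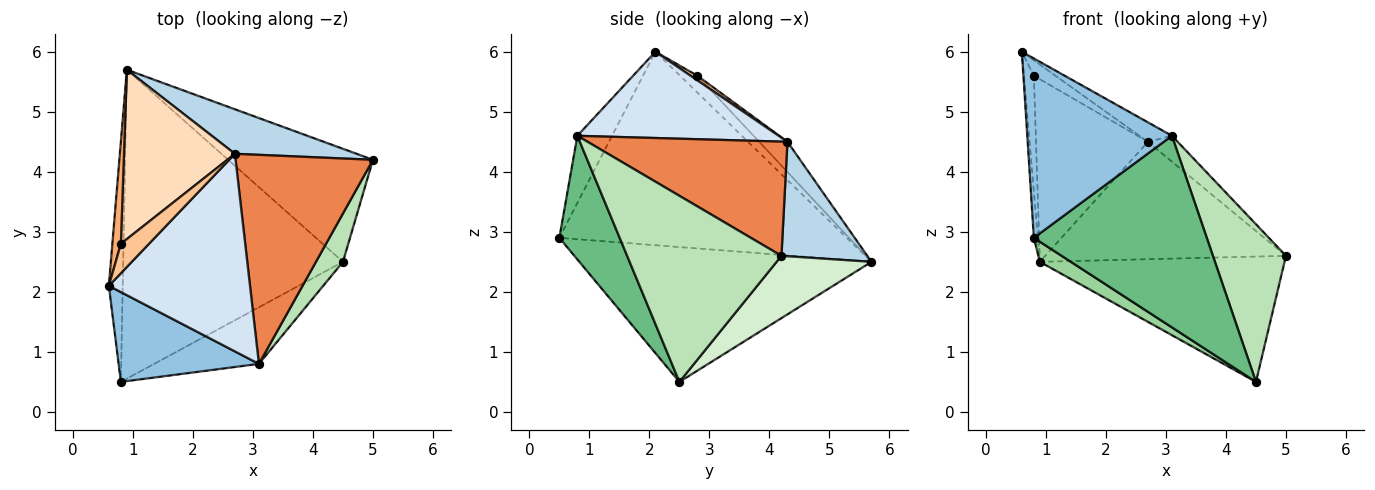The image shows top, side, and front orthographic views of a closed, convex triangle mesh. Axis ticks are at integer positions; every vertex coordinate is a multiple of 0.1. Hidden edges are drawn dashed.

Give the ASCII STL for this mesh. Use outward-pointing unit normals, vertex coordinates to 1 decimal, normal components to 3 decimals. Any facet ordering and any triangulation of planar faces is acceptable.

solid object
 facet normal -0.997 0.014 -0.071
  outer loop
   vertex 0.8 0.5 2.9
   vertex 0.6 2.1 6.0
   vertex 0.9 5.7 2.5
  endloop
 endfacet
 facet normal -0.210 -0.874 0.438
  outer loop
   vertex 3.1 0.8 4.6
   vertex 0.6 2.1 6.0
   vertex 0.8 0.5 2.9
  endloop
 endfacet
 facet normal 0.316 0.887 0.336
  outer loop
   vertex 2.7 4.3 4.5
   vertex 5.0 4.2 2.6
   vertex 0.9 5.7 2.5
  endloop
 endfacet
 facet normal 0.520 0.084 0.850
  outer loop
   vertex 2.7 4.3 4.5
   vertex 0.6 2.1 6.0
   vertex 3.1 0.8 4.6
  endloop
 endfacet
 facet normal 0.636 0.095 0.765
  outer loop
   vertex 2.7 4.3 4.5
   vertex 3.1 0.8 4.6
   vertex 5.0 4.2 2.6
  endloop
 endfacet
 facet normal -0.794 0.456 0.401
  outer loop
   vertex 0.8 2.8 5.6
   vertex 0.9 5.7 2.5
   vertex 0.6 2.1 6.0
  endloop
 endfacet
 facet normal 0.145 0.459 0.876
  outer loop
   vertex 0.8 2.8 5.6
   vertex 0.6 2.1 6.0
   vertex 2.7 4.3 4.5
  endloop
 endfacet
 facet normal -0.182 0.721 0.669
  outer loop
   vertex 0.8 2.8 5.6
   vertex 2.7 4.3 4.5
   vertex 0.9 5.7 2.5
  endloop
 endfacet
 facet normal 0.317 -0.909 -0.269
  outer loop
   vertex 4.5 2.5 0.5
   vertex 3.1 0.8 4.6
   vertex 0.8 0.5 2.9
  endloop
 endfacet
 facet normal -0.522 -0.055 -0.851
  outer loop
   vertex 4.5 2.5 0.5
   vertex 0.8 0.5 2.9
   vertex 0.9 5.7 2.5
  endloop
 endfacet
 facet normal 0.896 -0.424 0.130
  outer loop
   vertex 4.5 2.5 0.5
   vertex 5.0 4.2 2.6
   vertex 3.1 0.8 4.6
  endloop
 endfacet
 facet normal 0.277 0.714 -0.644
  outer loop
   vertex 4.5 2.5 0.5
   vertex 0.9 5.7 2.5
   vertex 5.0 4.2 2.6
  endloop
 endfacet
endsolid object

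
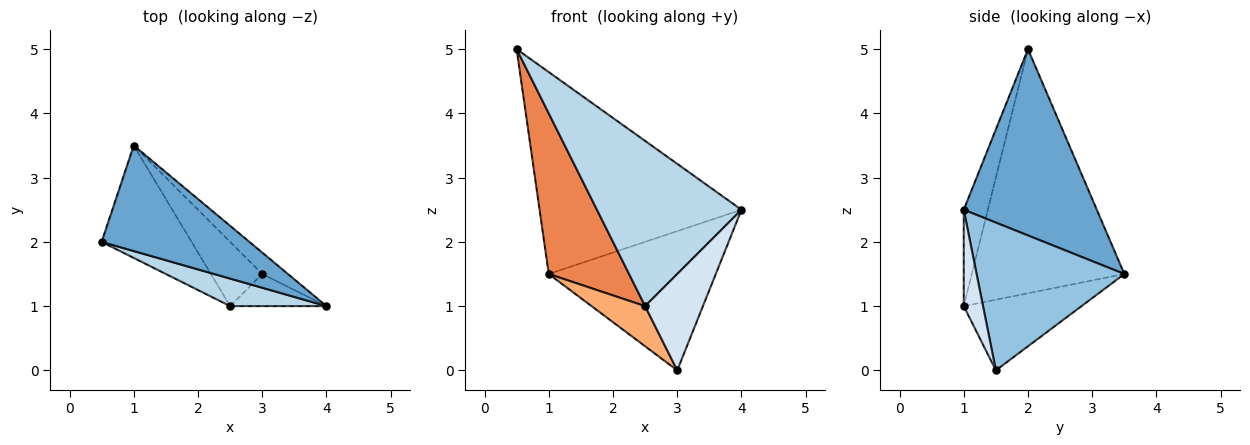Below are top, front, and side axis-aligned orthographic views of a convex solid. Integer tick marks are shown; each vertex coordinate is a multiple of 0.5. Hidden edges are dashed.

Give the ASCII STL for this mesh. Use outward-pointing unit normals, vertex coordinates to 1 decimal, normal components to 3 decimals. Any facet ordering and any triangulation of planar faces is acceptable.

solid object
 facet normal 0.504 0.765 0.400
  outer loop
   vertex 1.0 3.5 1.5
   vertex 0.5 2.0 5.0
   vertex 4.0 1.0 2.5
  endloop
 endfacet
 facet normal 0.658 0.744 -0.114
  outer loop
   vertex 3.0 1.5 0.0
   vertex 1.0 3.5 1.5
   vertex 4.0 1.0 2.5
  endloop
 endfacet
 facet normal -0.162 -0.973 0.162
  outer loop
   vertex 2.5 1.0 1.0
   vertex 4.0 1.0 2.5
   vertex 0.5 2.0 5.0
  endloop
 endfacet
 facet normal 0.302 -0.905 -0.302
  outer loop
   vertex 2.5 1.0 1.0
   vertex 3.0 1.5 0.0
   vertex 4.0 1.0 2.5
  endloop
 endfacet
 facet normal -0.841 -0.443 -0.310
  outer loop
   vertex 2.5 1.0 1.0
   vertex 0.5 2.0 5.0
   vertex 1.0 3.5 1.5
  endloop
 endfacet
 facet normal -0.759 -0.345 -0.552
  outer loop
   vertex 2.5 1.0 1.0
   vertex 1.0 3.5 1.5
   vertex 3.0 1.5 0.0
  endloop
 endfacet
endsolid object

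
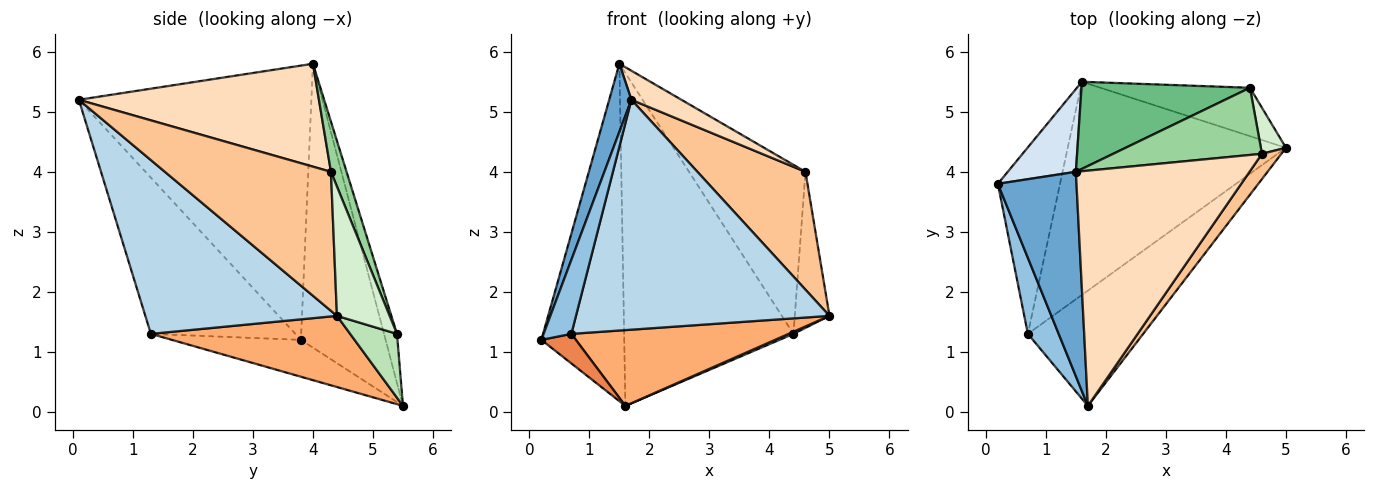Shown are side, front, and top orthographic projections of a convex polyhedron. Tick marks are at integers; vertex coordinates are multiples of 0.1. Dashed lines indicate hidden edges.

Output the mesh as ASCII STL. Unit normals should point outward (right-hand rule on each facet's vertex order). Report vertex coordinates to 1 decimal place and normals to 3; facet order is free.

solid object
 facet normal -0.957 -0.091 0.274
  outer loop
   vertex 1.5 4.0 5.8
   vertex 0.2 3.8 1.2
   vertex 1.7 0.1 5.2
  endloop
 endfacet
 facet normal -0.964 -0.185 0.190
  outer loop
   vertex 0.7 1.3 1.3
   vertex 1.7 0.1 5.2
   vertex 0.2 3.8 1.2
  endloop
 endfacet
 facet normal 0.560 -0.741 -0.371
  outer loop
   vertex 0.7 1.3 1.3
   vertex 5.0 4.4 1.6
   vertex 1.7 0.1 5.2
  endloop
 endfacet
 facet normal -0.704 0.689 0.169
  outer loop
   vertex 1.6 5.5 0.1
   vertex 0.2 3.8 1.2
   vertex 1.5 4.0 5.8
  endloop
 endfacet
 facet normal -0.505 -0.135 -0.852
  outer loop
   vertex 1.6 5.5 0.1
   vertex 0.7 1.3 1.3
   vertex 0.2 3.8 1.2
  endloop
 endfacet
 facet normal 0.294 -0.320 -0.901
  outer loop
   vertex 1.6 5.5 0.1
   vertex 5.0 4.4 1.6
   vertex 0.7 1.3 1.3
  endloop
 endfacet
 facet normal 0.833 -0.542 0.116
  outer loop
   vertex 4.6 4.3 4.0
   vertex 1.7 0.1 5.2
   vertex 5.0 4.4 1.6
  endloop
 endfacet
 facet normal 0.507 -0.106 0.855
  outer loop
   vertex 4.6 4.3 4.0
   vertex 1.5 4.0 5.8
   vertex 1.7 0.1 5.2
  endloop
 endfacet
 facet normal -0.074 0.965 0.253
  outer loop
   vertex 4.4 5.4 1.3
   vertex 1.6 5.5 0.1
   vertex 1.5 4.0 5.8
  endloop
 endfacet
 facet normal 0.124 0.922 0.367
  outer loop
   vertex 4.4 5.4 1.3
   vertex 1.5 4.0 5.8
   vertex 4.6 4.3 4.0
  endloop
 endfacet
 facet normal 0.392 -0.040 -0.919
  outer loop
   vertex 4.4 5.4 1.3
   vertex 5.0 4.4 1.6
   vertex 1.6 5.5 0.1
  endloop
 endfacet
 facet normal 0.825 0.543 0.160
  outer loop
   vertex 4.4 5.4 1.3
   vertex 4.6 4.3 4.0
   vertex 5.0 4.4 1.6
  endloop
 endfacet
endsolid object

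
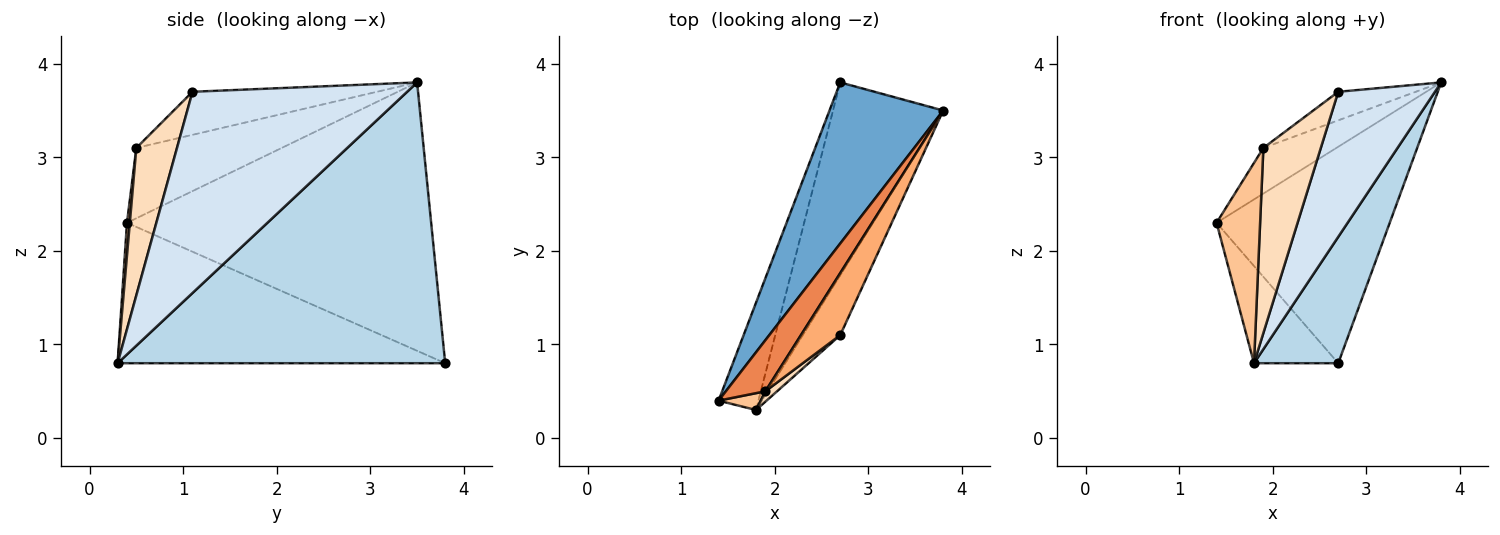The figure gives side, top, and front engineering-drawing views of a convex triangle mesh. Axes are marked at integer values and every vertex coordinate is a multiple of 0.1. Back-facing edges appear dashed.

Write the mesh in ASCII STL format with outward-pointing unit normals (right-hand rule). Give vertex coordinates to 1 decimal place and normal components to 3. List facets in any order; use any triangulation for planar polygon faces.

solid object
 facet normal -0.816 0.464 0.345
  outer loop
   vertex 2.7 3.8 0.8
   vertex 1.4 0.4 2.3
   vertex 3.8 3.5 3.8
  endloop
 endfacet
 facet normal -0.934 0.240 -0.265
  outer loop
   vertex 1.8 0.3 0.8
   vertex 1.4 0.4 2.3
   vertex 2.7 3.8 0.8
  endloop
 endfacet
 facet normal 0.905 -0.233 -0.355
  outer loop
   vertex 1.8 0.3 0.8
   vertex 2.7 3.8 0.8
   vertex 3.8 3.5 3.8
  endloop
 endfacet
 facet normal 0.899 -0.405 -0.167
  outer loop
   vertex 2.7 1.1 3.7
   vertex 1.8 0.3 0.8
   vertex 3.8 3.5 3.8
  endloop
 endfacet
 facet normal -0.799 0.401 0.449
  outer loop
   vertex 1.9 0.5 3.1
   vertex 3.8 3.5 3.8
   vertex 1.4 0.4 2.3
  endloop
 endfacet
 facet normal -0.705 0.296 0.644
  outer loop
   vertex 1.9 0.5 3.1
   vertex 2.7 1.1 3.7
   vertex 3.8 3.5 3.8
  endloop
 endfacet
 facet normal 0.065 -0.994 0.084
  outer loop
   vertex 1.9 0.5 3.1
   vertex 1.4 0.4 2.3
   vertex 1.8 0.3 0.8
  endloop
 endfacet
 facet normal 0.577 -0.815 0.046
  outer loop
   vertex 1.9 0.5 3.1
   vertex 1.8 0.3 0.8
   vertex 2.7 1.1 3.7
  endloop
 endfacet
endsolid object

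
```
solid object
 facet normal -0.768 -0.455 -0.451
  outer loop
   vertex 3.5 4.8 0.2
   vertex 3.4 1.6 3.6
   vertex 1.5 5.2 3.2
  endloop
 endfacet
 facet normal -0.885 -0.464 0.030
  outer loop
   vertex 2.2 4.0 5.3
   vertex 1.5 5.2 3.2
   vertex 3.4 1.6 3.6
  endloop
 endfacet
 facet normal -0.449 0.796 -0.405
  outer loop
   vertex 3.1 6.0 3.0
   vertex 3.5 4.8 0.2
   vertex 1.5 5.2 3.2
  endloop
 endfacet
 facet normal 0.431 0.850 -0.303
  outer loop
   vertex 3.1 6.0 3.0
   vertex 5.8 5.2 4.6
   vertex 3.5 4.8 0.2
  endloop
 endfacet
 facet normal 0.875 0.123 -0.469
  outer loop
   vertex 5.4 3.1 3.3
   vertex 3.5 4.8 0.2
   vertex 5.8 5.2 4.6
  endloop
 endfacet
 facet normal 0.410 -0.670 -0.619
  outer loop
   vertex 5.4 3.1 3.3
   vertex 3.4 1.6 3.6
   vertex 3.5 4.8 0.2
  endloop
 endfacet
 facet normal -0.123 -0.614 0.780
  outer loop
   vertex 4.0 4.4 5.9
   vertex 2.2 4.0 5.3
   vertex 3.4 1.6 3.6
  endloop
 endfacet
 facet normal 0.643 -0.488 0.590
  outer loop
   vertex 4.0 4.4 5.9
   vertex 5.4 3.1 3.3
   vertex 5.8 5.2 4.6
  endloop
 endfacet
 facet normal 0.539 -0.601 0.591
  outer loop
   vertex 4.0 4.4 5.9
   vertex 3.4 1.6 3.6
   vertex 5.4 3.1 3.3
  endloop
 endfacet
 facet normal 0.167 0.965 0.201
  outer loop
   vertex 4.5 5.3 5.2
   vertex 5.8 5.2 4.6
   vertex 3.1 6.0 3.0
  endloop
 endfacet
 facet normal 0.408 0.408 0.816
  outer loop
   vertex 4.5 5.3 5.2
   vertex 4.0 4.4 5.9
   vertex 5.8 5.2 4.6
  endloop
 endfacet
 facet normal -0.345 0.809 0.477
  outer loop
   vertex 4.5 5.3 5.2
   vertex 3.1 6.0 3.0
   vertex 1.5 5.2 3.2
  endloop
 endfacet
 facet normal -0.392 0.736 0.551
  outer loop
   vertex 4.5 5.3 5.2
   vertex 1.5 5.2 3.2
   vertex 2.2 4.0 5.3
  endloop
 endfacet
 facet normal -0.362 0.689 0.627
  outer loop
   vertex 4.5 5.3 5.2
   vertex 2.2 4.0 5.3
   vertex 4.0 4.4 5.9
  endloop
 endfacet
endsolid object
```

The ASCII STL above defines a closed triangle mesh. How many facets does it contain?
14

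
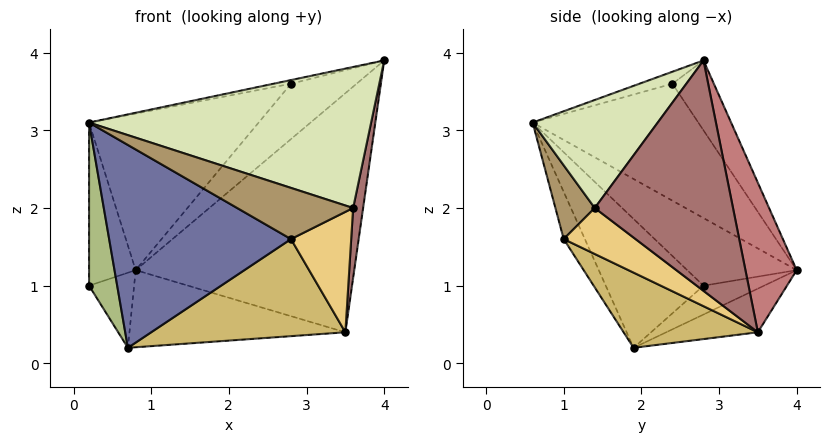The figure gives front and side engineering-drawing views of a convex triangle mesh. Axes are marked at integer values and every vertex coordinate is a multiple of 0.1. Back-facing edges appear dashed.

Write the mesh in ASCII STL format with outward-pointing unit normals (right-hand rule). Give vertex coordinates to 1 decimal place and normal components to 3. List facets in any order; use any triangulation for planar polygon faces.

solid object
 facet normal -0.105 -0.901 -0.422
  outer loop
   vertex 2.8 1.0 1.6
   vertex 0.2 0.6 3.1
   vertex 0.7 1.9 0.2
  endloop
 endfacet
 facet normal -0.287 0.152 0.946
  outer loop
   vertex 2.8 2.4 3.6
   vertex 0.2 0.6 3.1
   vertex 4.0 2.8 3.9
  endloop
 endfacet
 facet normal -0.480 0.491 0.727
  outer loop
   vertex 2.8 2.4 3.6
   vertex 0.8 4.0 1.2
   vertex 0.2 0.6 3.1
  endloop
 endfacet
 facet normal -0.376 0.595 0.710
  outer loop
   vertex 2.8 2.4 3.6
   vertex 4.0 2.8 3.9
   vertex 0.8 4.0 1.2
  endloop
 endfacet
 facet normal -0.851 0.362 0.380
  outer loop
   vertex 0.2 2.8 1.0
   vertex 0.2 0.6 3.1
   vertex 0.8 4.0 1.2
  endloop
 endfacet
 facet normal -0.923 -0.266 -0.278
  outer loop
   vertex 0.2 2.8 1.0
   vertex 0.7 1.9 0.2
   vertex 0.2 0.6 3.1
  endloop
 endfacet
 facet normal -0.521 0.387 -0.761
  outer loop
   vertex 0.2 2.8 1.0
   vertex 0.8 4.0 1.2
   vertex 0.7 1.9 0.2
  endloop
 endfacet
 facet normal 0.349 -0.788 0.507
  outer loop
   vertex 3.6 1.4 2.0
   vertex 4.0 2.8 3.9
   vertex 0.2 0.6 3.1
  endloop
 endfacet
 facet normal 0.307 -0.906 0.291
  outer loop
   vertex 3.6 1.4 2.0
   vertex 0.2 0.6 3.1
   vertex 2.8 1.0 1.6
  endloop
 endfacet
 facet normal 0.333 -0.482 -0.810
  outer loop
   vertex 3.5 3.5 0.4
   vertex 2.8 1.0 1.6
   vertex 0.7 1.9 0.2
  endloop
 endfacet
 facet normal 0.572 -0.480 -0.665
  outer loop
   vertex 3.5 3.5 0.4
   vertex 3.6 1.4 2.0
   vertex 2.8 1.0 1.6
  endloop
 endfacet
 facet normal -0.182 0.430 -0.884
  outer loop
   vertex 3.5 3.5 0.4
   vertex 0.7 1.9 0.2
   vertex 0.8 4.0 1.2
  endloop
 endfacet
 facet normal 0.985 -0.071 -0.155
  outer loop
   vertex 3.5 3.5 0.4
   vertex 4.0 2.8 3.9
   vertex 3.6 1.4 2.0
  endloop
 endfacet
 facet normal 0.225 0.961 0.160
  outer loop
   vertex 3.5 3.5 0.4
   vertex 0.8 4.0 1.2
   vertex 4.0 2.8 3.9
  endloop
 endfacet
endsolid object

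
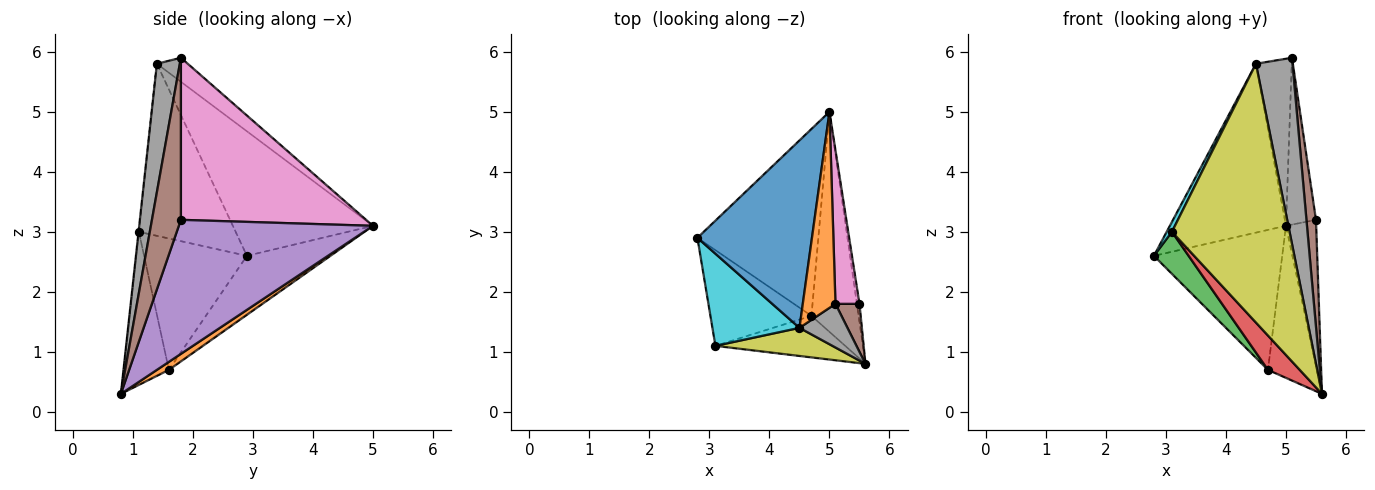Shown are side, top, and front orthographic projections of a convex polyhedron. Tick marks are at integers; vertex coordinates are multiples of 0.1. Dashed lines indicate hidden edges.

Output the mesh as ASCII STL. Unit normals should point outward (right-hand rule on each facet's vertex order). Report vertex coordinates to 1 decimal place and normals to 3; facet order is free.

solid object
 facet normal -0.364 0.558 -0.746
  outer loop
   vertex 4.7 1.6 0.7
   vertex 2.8 2.9 2.6
   vertex 5.0 5.0 3.1
  endloop
 endfacet
 facet normal 0.138 0.563 -0.815
  outer loop
   vertex 4.7 1.6 0.7
   vertex 5.0 5.0 3.1
   vertex 5.6 0.8 0.3
  endloop
 endfacet
 facet normal -0.766 -0.258 -0.589
  outer loop
   vertex 4.7 1.6 0.7
   vertex 3.1 1.1 3.0
   vertex 2.8 2.9 2.6
  endloop
 endfacet
 facet normal -0.673 -0.471 -0.570
  outer loop
   vertex 4.7 1.6 0.7
   vertex 5.6 0.8 0.3
   vertex 3.1 1.1 3.0
  endloop
 endfacet
 facet normal 0.988 0.154 -0.019
  outer loop
   vertex 5.5 1.8 3.2
   vertex 5.6 0.8 0.3
   vertex 5.0 5.0 3.1
  endloop
 endfacet
 facet normal 0.940 -0.310 0.139
  outer loop
   vertex 5.5 1.8 3.2
   vertex 5.1 1.8 5.9
   vertex 5.6 0.8 0.3
  endloop
 endfacet
 facet normal 0.977 0.157 0.145
  outer loop
   vertex 5.5 1.8 3.2
   vertex 5.0 5.0 3.1
   vertex 5.1 1.8 5.9
  endloop
 endfacet
 facet normal 0.521 -0.831 0.195
  outer loop
   vertex 4.5 1.4 5.8
   vertex 5.6 0.8 0.3
   vertex 5.1 1.8 5.9
  endloop
 endfacet
 facet normal -0.003 -0.994 0.108
  outer loop
   vertex 4.5 1.4 5.8
   vertex 3.1 1.1 3.0
   vertex 5.6 0.8 0.3
  endloop
 endfacet
 facet normal -0.891 -0.048 0.451
  outer loop
   vertex 4.5 1.4 5.8
   vertex 2.8 2.9 2.6
   vertex 3.1 1.1 3.0
  endloop
 endfacet
 facet normal -0.628 0.521 0.578
  outer loop
   vertex 4.5 1.4 5.8
   vertex 5.0 5.0 3.1
   vertex 2.8 2.9 2.6
  endloop
 endfacet
 facet normal -0.488 0.566 0.664
  outer loop
   vertex 4.5 1.4 5.8
   vertex 5.1 1.8 5.9
   vertex 5.0 5.0 3.1
  endloop
 endfacet
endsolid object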